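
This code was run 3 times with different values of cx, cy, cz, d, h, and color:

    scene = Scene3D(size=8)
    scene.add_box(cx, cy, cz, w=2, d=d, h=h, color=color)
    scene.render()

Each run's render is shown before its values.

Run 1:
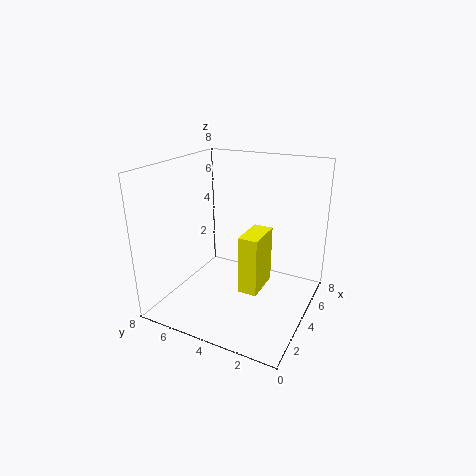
cx = 2
cy = 2
cz = 2
d = 1
h = 3
color = 'yellow'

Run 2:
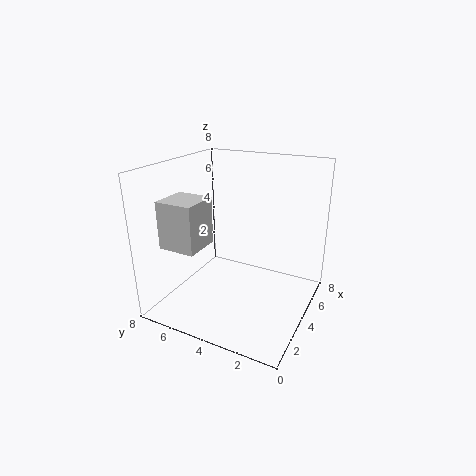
cx = 1
cy = 5
cz = 4
d = 2
h = 2.5
color = 'lightgray'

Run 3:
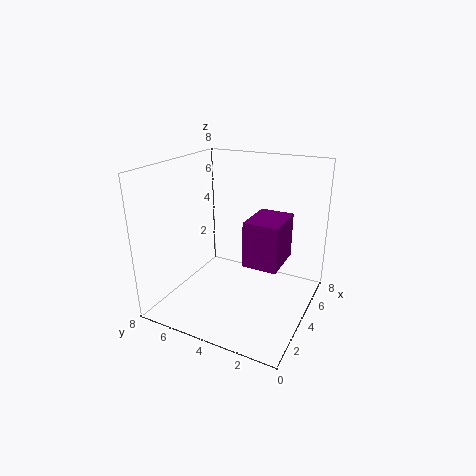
cx = 0.5
cy = 0.5
cz = 4.5
d = 1.5
h = 2
color = 'purple'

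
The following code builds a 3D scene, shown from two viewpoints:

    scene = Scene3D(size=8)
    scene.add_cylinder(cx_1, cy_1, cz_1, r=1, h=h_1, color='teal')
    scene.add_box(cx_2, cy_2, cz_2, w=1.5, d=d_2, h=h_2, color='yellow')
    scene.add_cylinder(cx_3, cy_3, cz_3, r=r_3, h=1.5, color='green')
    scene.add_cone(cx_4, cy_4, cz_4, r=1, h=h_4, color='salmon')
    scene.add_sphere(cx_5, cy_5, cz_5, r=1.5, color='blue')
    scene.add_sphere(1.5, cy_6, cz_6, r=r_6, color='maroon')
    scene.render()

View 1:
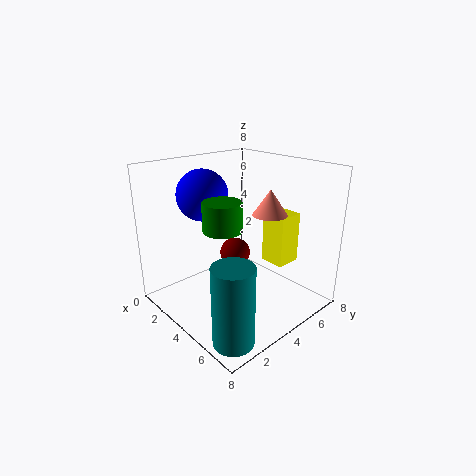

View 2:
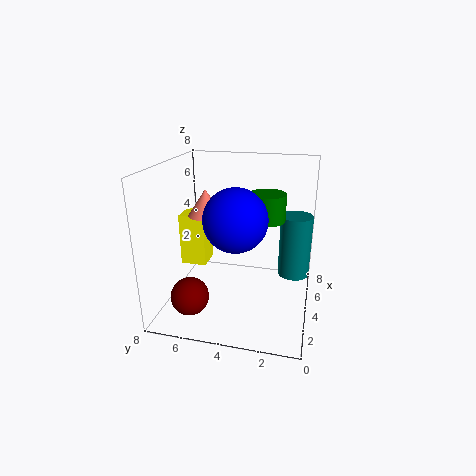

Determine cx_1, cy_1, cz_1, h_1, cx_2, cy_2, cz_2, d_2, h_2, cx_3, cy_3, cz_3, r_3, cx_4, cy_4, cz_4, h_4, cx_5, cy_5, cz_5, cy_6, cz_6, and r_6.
cx_1 = 7, cy_1 = 1, cz_1 = 0.5, h_1 = 4, cx_2 = 4, cy_2 = 6, cz_2 = 2, d_2 = 1.5, h_2 = 3, cx_3 = 4.5, cy_3 = 2.5, cz_3 = 5, r_3 = 1, cx_4 = 4.5, cy_4 = 6, cz_4 = 5, h_4 = 1.5, cx_5 = 1.5, cy_5 = 3.5, cz_5 = 6, cy_6 = 6, cz_6 = 1.5, r_6 = 1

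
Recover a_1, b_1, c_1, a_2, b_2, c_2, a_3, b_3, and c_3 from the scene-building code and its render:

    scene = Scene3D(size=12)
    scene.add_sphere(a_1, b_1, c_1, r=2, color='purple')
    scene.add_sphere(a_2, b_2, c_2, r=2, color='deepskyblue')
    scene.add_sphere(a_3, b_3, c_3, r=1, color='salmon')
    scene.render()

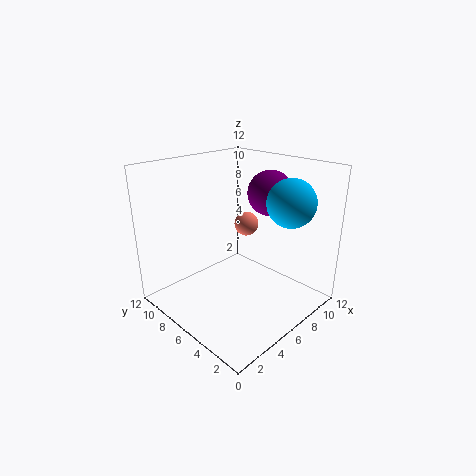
a_1 = 10; b_1 = 6; c_1 = 9; a_2 = 9; b_2 = 3; c_2 = 9; a_3 = 7; b_3 = 6; c_3 = 7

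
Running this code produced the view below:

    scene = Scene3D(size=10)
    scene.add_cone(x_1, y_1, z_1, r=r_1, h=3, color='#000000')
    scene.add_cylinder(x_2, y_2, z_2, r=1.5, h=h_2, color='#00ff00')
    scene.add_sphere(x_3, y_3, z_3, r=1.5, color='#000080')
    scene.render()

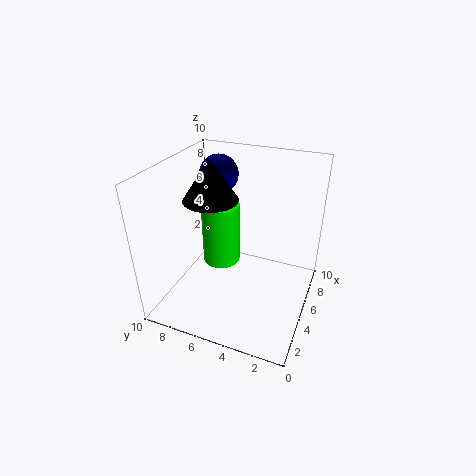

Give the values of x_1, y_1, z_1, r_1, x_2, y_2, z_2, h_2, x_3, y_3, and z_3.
x_1 = 6; y_1 = 7.5; z_1 = 7; r_1 = 2; x_2 = 7.5; y_2 = 7.5; z_2 = 1; h_2 = 5; x_3 = 8.5; y_3 = 8; z_3 = 8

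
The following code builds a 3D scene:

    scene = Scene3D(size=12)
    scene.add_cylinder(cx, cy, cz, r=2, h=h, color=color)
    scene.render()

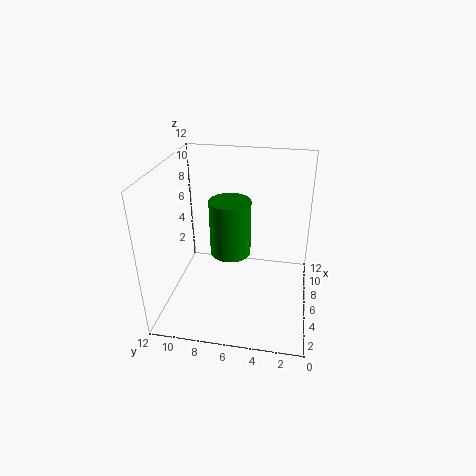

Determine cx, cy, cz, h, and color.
cx = 10
cy = 7.5
cz = 2
h = 5.5
color = 'green'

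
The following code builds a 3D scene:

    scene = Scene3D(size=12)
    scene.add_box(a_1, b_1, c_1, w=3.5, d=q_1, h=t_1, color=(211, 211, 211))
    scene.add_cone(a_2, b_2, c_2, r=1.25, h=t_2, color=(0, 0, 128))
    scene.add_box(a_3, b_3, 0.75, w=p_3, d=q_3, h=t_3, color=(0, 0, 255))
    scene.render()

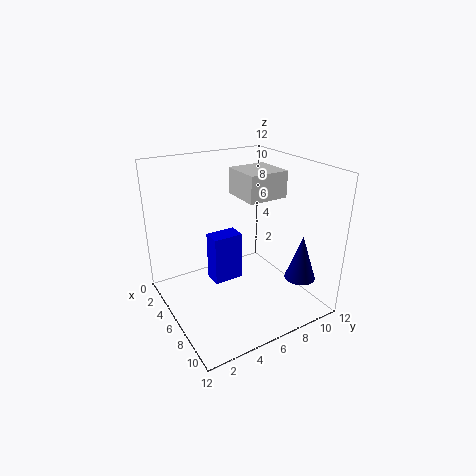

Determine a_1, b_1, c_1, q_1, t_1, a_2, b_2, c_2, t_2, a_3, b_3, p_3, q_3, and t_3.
a_1 = 3.25, b_1 = 6.75, c_1 = 9, q_1 = 3.5, t_1 = 2.25, a_2 = 9.75, b_2 = 9.75, c_2 = 3, t_2 = 3.75, a_3 = 2.5, b_3 = 4.75, p_3 = 1.75, q_3 = 2.75, t_3 = 4.5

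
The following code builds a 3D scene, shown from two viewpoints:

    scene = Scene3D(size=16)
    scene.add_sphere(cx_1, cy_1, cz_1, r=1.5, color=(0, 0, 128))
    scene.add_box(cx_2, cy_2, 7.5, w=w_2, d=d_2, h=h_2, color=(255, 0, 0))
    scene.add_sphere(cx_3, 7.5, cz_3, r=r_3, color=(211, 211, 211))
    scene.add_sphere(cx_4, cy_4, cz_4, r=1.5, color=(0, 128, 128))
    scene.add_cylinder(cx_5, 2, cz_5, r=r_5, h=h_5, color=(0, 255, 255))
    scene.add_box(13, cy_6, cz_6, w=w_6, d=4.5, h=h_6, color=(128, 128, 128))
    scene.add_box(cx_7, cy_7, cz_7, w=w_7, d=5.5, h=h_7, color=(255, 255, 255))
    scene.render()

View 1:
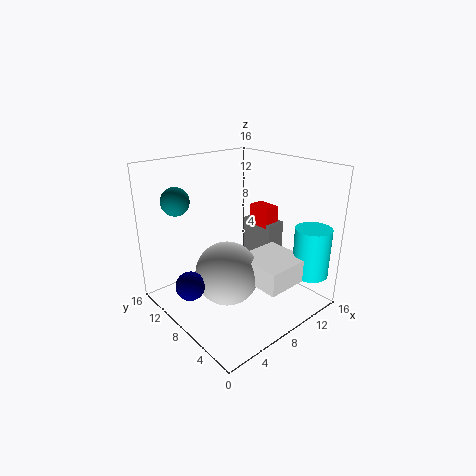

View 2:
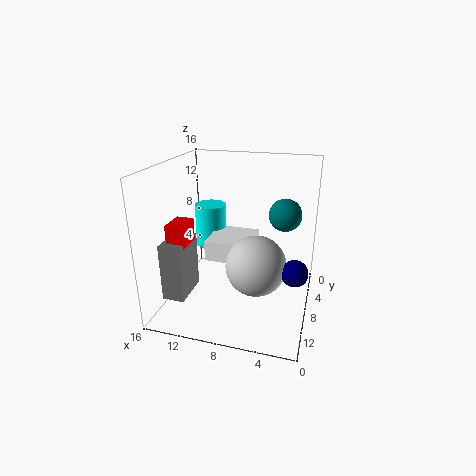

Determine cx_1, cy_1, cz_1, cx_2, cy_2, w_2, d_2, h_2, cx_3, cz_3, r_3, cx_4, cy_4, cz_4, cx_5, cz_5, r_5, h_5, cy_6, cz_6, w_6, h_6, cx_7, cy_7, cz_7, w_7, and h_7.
cx_1 = 1.5
cy_1 = 8
cz_1 = 4.5
cx_2 = 13
cy_2 = 8.5
w_2 = 2
d_2 = 3
h_2 = 2.5
cx_3 = 6
cz_3 = 4.5
r_3 = 3.5
cx_4 = 2.5
cy_4 = 11.5
cz_4 = 12.5
cx_5 = 13.5
cz_5 = 4
r_5 = 2
h_5 = 5.5
cy_6 = 8
cz_6 = 1.5
w_6 = 2.5
h_6 = 6.5
cx_7 = 7
cy_7 = 1.5
cz_7 = 4
w_7 = 5.5
h_7 = 2.5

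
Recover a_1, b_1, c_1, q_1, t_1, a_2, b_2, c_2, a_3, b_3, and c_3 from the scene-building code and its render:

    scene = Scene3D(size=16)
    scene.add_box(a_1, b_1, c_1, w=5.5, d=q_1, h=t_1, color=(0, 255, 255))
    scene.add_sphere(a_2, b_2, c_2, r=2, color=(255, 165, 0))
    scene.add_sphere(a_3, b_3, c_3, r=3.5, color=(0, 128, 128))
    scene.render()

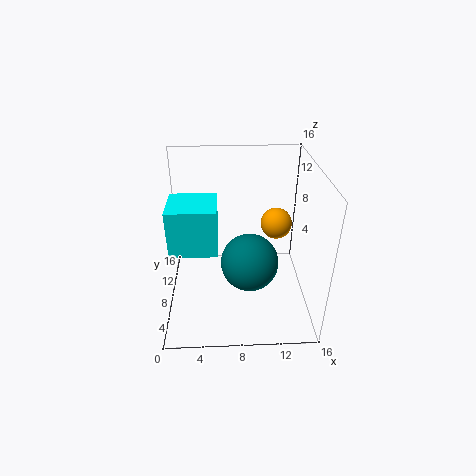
a_1 = 0.25
b_1 = 7.25
c_1 = 6
q_1 = 5.25
t_1 = 5.5
a_2 = 13.25
b_2 = 13.75
c_2 = 6.5
a_3 = 9.5
b_3 = 9.5
c_3 = 3.5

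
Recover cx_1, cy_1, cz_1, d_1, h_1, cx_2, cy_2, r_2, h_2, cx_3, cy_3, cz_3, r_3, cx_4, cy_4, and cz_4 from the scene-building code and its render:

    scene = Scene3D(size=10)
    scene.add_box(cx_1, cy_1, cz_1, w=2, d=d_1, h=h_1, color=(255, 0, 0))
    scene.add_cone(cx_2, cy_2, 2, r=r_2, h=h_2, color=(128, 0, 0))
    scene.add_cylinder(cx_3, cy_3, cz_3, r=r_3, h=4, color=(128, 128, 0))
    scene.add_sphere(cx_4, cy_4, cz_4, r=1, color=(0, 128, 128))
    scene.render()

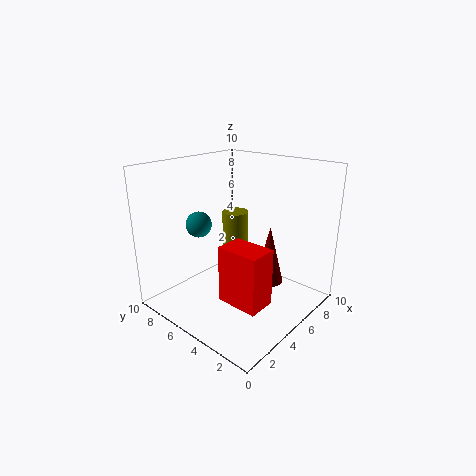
cx_1 = 3, cy_1 = 2, cz_1 = 1, d_1 = 3, h_1 = 4, cx_2 = 6, cy_2 = 3, r_2 = 1, h_2 = 4, cx_3 = 7, cy_3 = 7, cz_3 = 2, r_3 = 1, cx_4 = 5, cy_4 = 9, cz_4 = 5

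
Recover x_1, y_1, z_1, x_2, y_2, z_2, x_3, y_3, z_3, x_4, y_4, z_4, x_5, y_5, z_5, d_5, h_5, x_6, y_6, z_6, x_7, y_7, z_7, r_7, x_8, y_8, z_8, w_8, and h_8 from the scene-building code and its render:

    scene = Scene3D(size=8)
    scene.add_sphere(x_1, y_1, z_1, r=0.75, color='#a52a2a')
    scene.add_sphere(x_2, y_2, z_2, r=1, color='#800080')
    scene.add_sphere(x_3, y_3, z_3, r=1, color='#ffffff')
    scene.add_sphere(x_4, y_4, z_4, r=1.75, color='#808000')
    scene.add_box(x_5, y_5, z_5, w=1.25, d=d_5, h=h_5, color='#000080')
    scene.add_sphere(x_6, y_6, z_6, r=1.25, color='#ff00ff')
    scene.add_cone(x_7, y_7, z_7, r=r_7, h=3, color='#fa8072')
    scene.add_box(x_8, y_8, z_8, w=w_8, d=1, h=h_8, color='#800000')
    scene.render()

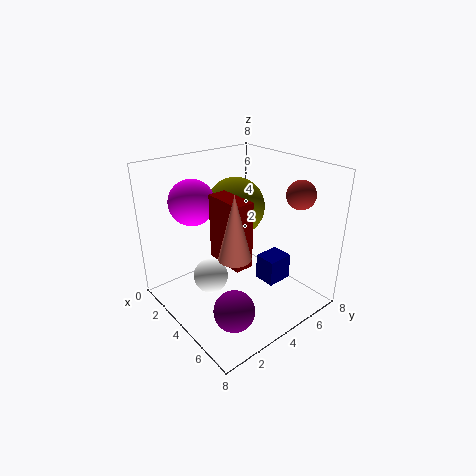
x_1 = 6.5, y_1 = 6, z_1 = 6.75, x_2 = 6.75, y_2 = 1.5, z_2 = 2, x_3 = 3, y_3 = 2.75, z_3 = 1.5, x_4 = 2.25, y_4 = 5.25, z_4 = 5, x_5 = 4.5, y_5 = 5, z_5 = 1.25, d_5 = 1.5, h_5 = 1.5, x_6 = 2.25, y_6 = 2.25, z_6 = 6, x_7 = 6.5, y_7 = 1.75, z_7 = 4.75, r_7 = 0.75, x_8 = 3.5, y_8 = 2.5, z_8 = 3.25, w_8 = 2.25, h_8 = 3.5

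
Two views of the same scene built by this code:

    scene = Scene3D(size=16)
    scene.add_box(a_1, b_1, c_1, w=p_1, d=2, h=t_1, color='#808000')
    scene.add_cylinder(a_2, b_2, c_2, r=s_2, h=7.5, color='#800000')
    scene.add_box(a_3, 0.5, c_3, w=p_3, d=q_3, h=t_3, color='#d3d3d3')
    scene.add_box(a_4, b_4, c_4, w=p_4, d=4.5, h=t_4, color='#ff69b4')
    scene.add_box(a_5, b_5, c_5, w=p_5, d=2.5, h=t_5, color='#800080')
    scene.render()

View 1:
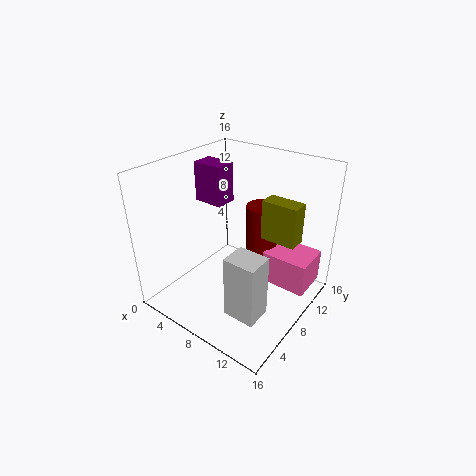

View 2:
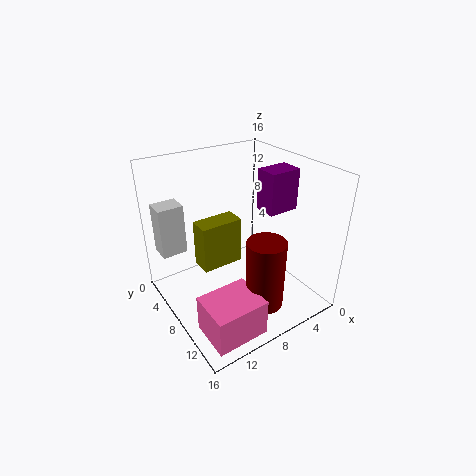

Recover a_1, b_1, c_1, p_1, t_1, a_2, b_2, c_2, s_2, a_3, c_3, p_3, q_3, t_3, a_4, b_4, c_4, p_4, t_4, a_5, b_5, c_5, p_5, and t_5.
a_1 = 10, b_1 = 9.5, c_1 = 8, p_1 = 4, t_1 = 4.5, a_2 = 8, b_2 = 13, c_2 = 2.5, s_2 = 2, a_3 = 12, c_3 = 5, p_3 = 3, q_3 = 2.5, t_3 = 6, a_4 = 9.5, b_4 = 11, c_4 = 1, p_4 = 5.5, t_4 = 4, a_5 = 2, b_5 = 8, c_5 = 11, p_5 = 3.5, t_5 = 4.5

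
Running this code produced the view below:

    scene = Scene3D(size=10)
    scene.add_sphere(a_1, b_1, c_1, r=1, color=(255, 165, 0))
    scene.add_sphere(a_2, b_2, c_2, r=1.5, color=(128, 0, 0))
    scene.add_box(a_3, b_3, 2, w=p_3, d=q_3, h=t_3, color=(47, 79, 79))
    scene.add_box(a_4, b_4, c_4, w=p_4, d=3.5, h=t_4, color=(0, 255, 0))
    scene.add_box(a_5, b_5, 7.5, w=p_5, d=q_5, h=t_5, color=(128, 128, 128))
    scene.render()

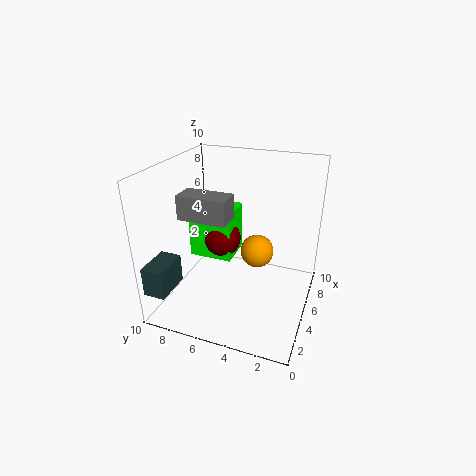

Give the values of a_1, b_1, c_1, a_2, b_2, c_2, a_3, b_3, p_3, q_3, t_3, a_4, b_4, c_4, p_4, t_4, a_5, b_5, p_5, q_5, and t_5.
a_1 = 3
b_1 = 3
c_1 = 5.5
a_2 = 8
b_2 = 7.5
c_2 = 3
a_3 = 0.5
b_3 = 8.5
p_3 = 2.5
q_3 = 1.5
t_3 = 2
a_4 = 7
b_4 = 6.5
c_4 = 1.5
p_4 = 3
t_4 = 4
a_5 = 1.5
b_5 = 4.5
p_5 = 1.5
q_5 = 3
t_5 = 1.5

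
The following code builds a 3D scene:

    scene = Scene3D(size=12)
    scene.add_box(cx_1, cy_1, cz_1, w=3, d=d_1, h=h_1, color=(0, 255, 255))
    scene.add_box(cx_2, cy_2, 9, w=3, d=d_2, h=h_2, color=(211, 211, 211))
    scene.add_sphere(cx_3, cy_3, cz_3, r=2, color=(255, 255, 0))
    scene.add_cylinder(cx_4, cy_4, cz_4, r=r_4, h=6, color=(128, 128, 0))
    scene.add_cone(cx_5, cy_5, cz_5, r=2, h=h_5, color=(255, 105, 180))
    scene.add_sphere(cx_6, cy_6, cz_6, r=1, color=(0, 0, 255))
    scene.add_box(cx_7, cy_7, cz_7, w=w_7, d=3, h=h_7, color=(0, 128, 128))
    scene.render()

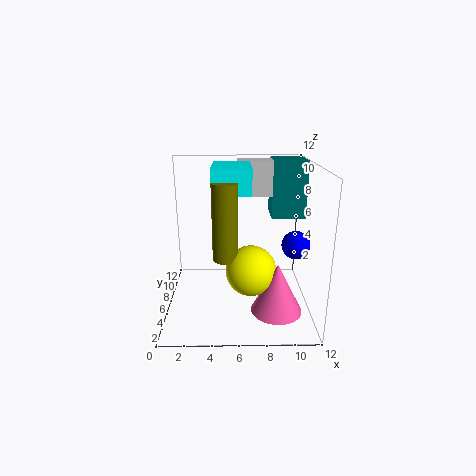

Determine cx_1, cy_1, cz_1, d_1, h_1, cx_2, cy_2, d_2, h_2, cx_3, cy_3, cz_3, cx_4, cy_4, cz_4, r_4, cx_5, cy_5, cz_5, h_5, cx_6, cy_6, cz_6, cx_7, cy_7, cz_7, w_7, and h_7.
cx_1 = 4
cy_1 = 4
cz_1 = 10
d_1 = 4
h_1 = 2
cx_2 = 6
cy_2 = 8
d_2 = 2
h_2 = 3
cx_3 = 7
cy_3 = 4
cz_3 = 4
cx_4 = 5
cy_4 = 4
cz_4 = 5
r_4 = 1
cx_5 = 9
cy_5 = 3
cz_5 = 1
h_5 = 4
cx_6 = 10
cy_6 = 2
cz_6 = 7
cx_7 = 9
cy_7 = 8
cz_7 = 7
w_7 = 3
h_7 = 5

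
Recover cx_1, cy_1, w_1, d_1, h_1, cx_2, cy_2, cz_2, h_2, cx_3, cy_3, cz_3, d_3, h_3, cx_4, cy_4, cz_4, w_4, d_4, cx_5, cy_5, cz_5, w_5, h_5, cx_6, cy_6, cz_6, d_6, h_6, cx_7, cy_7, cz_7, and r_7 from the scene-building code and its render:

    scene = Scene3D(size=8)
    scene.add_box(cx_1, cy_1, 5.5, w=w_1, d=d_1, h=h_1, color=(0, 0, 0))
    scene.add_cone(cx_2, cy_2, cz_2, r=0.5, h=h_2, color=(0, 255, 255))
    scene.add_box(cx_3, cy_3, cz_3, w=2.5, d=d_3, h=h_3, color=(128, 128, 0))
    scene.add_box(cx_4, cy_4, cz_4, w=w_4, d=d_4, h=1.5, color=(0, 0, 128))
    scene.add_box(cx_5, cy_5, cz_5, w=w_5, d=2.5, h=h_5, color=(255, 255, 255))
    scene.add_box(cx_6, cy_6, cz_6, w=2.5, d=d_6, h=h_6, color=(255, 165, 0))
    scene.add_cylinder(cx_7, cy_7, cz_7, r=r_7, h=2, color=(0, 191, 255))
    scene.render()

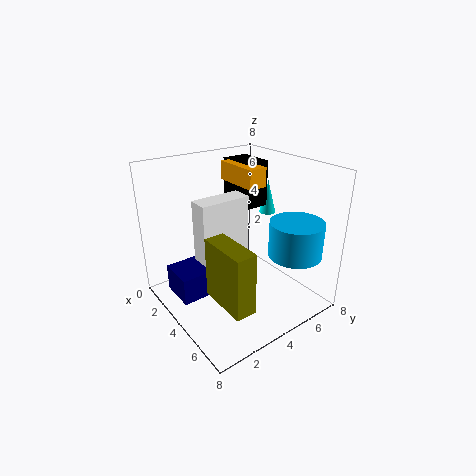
cx_1 = 2
cy_1 = 4.5
w_1 = 2
d_1 = 1.5
h_1 = 2.5
cx_2 = 3
cy_2 = 7
cz_2 = 4.5
h_2 = 2
cx_3 = 5.5
cy_3 = 1
cz_3 = 2.5
d_3 = 1
h_3 = 3
cx_4 = 2
cy_4 = 0.5
cz_4 = 1
w_4 = 2
d_4 = 3
cx_5 = 4.5
cy_5 = 1
cz_5 = 4
w_5 = 1
h_5 = 3
cx_6 = 2.5
cy_6 = 4
cz_6 = 7
d_6 = 1
h_6 = 1
cx_7 = 6
cy_7 = 6.5
cz_7 = 3
r_7 = 1.5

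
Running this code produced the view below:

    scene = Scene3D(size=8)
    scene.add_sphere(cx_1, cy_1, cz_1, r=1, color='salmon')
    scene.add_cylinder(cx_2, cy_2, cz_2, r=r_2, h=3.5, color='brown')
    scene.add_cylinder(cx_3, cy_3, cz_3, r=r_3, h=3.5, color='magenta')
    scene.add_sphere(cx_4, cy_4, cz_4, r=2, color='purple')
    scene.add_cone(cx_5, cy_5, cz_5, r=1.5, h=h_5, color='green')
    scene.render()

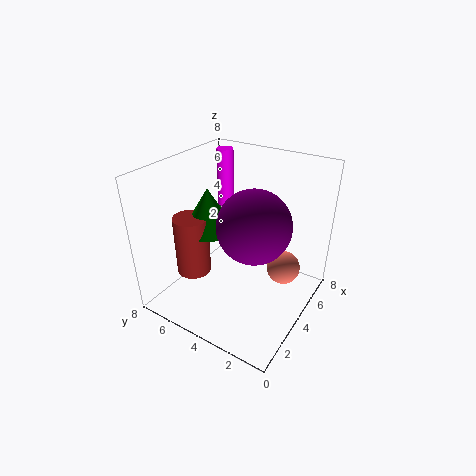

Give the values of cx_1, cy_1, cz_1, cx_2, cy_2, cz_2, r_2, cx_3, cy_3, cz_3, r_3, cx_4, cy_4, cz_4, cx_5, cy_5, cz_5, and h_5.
cx_1 = 6, cy_1 = 2, cz_1 = 1.5, cx_2 = 3, cy_2 = 6.5, cz_2 = 1.5, r_2 = 1, cx_3 = 6.5, cy_3 = 6.5, cz_3 = 4.5, r_3 = 0.5, cx_4 = 4, cy_4 = 3, cz_4 = 5, cx_5 = 4, cy_5 = 6, cz_5 = 4, h_5 = 2.5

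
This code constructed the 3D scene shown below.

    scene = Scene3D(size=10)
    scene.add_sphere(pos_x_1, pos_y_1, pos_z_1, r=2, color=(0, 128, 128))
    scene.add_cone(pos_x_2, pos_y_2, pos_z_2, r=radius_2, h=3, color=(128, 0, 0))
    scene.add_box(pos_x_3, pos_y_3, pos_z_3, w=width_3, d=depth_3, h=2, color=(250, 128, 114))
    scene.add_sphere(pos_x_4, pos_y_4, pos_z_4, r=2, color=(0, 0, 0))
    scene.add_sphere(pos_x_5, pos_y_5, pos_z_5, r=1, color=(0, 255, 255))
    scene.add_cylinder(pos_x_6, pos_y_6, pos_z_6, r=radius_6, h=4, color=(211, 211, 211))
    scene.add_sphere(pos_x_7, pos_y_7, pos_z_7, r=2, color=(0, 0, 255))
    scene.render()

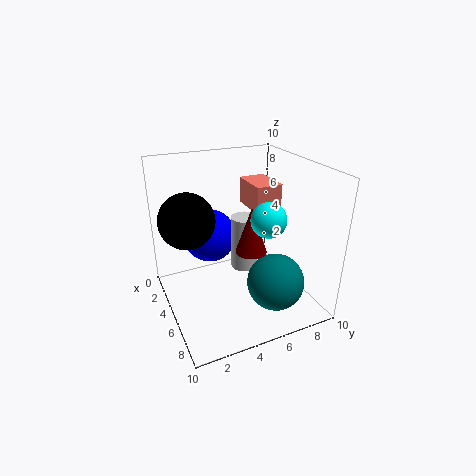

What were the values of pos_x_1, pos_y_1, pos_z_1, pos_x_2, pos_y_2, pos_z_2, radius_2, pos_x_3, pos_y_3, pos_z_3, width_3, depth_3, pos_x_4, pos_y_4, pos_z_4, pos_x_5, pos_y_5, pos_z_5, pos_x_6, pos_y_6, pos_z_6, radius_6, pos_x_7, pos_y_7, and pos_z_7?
pos_x_1 = 7; pos_y_1 = 7; pos_z_1 = 2; pos_x_2 = 7; pos_y_2 = 5; pos_z_2 = 5; radius_2 = 1; pos_x_3 = 1; pos_y_3 = 7; pos_z_3 = 6; width_3 = 3; depth_3 = 2; pos_x_4 = 3; pos_y_4 = 2; pos_z_4 = 6; pos_x_5 = 9; pos_y_5 = 5; pos_z_5 = 8; pos_x_6 = 4; pos_y_6 = 6; pos_z_6 = 2; radius_6 = 1; pos_x_7 = 2; pos_y_7 = 4; pos_z_7 = 4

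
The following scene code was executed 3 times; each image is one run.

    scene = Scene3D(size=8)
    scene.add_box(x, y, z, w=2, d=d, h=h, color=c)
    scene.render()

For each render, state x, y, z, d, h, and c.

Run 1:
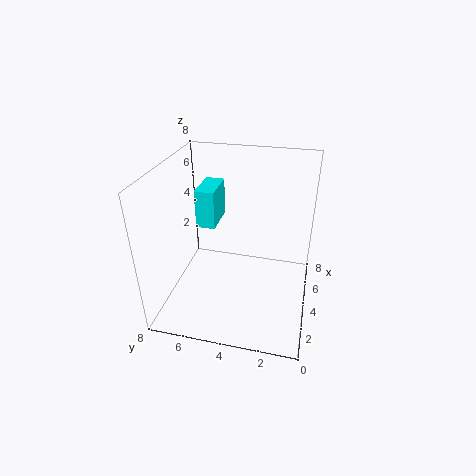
x = 3
y = 5
z = 5
d = 1
h = 2
c = 'cyan'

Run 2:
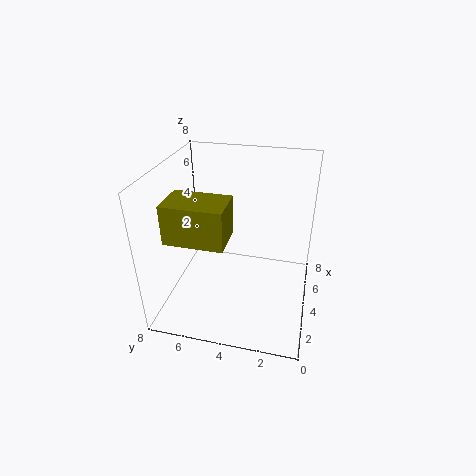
x = 1
y = 4
z = 5
d = 3
h = 2
c = 'olive'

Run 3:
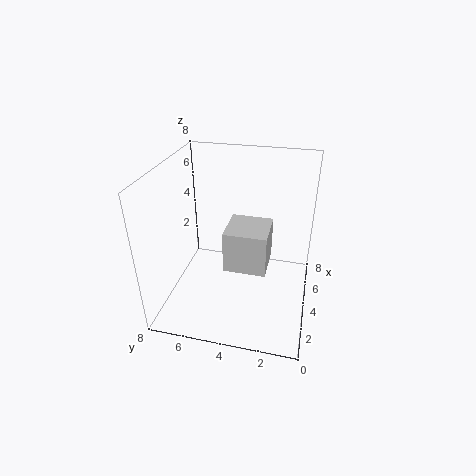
x = 1
y = 2
z = 4
d = 2
h = 2
c = 'lightgray'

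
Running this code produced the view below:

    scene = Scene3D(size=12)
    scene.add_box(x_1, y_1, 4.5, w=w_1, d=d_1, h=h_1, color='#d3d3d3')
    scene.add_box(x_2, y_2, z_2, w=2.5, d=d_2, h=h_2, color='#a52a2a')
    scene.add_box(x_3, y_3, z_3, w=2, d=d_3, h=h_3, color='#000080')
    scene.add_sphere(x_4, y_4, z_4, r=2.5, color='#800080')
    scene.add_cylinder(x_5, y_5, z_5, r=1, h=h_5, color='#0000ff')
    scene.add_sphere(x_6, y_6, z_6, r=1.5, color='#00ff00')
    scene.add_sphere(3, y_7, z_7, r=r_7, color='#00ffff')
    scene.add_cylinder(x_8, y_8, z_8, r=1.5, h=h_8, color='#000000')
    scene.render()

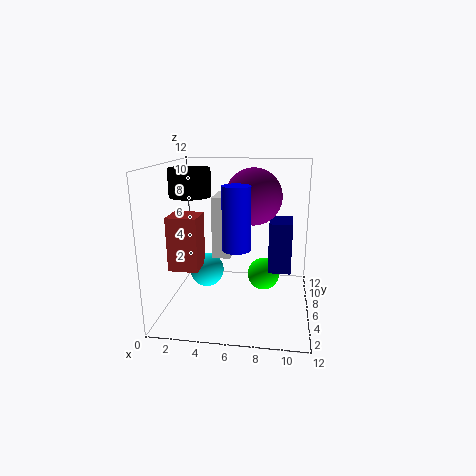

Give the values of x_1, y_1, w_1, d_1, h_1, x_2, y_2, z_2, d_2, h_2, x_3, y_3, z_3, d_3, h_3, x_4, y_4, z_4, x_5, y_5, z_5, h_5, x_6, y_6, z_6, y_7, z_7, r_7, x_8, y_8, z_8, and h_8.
x_1 = 4
y_1 = 5
w_1 = 1.5
d_1 = 3
h_1 = 5
x_2 = 0.5
y_2 = 4
z_2 = 3.5
d_2 = 2.5
h_2 = 4.5
x_3 = 8.5
y_3 = 7
z_3 = 2.5
d_3 = 3
h_3 = 4.5
x_4 = 7
y_4 = 8.5
z_4 = 9
x_5 = 6.5
y_5 = 2
z_5 = 6.5
h_5 = 4.5
x_6 = 8
y_6 = 9
z_6 = 1.5
y_7 = 7
z_7 = 2.5
r_7 = 1.5
x_8 = 3
y_8 = 3
z_8 = 10
h_8 = 2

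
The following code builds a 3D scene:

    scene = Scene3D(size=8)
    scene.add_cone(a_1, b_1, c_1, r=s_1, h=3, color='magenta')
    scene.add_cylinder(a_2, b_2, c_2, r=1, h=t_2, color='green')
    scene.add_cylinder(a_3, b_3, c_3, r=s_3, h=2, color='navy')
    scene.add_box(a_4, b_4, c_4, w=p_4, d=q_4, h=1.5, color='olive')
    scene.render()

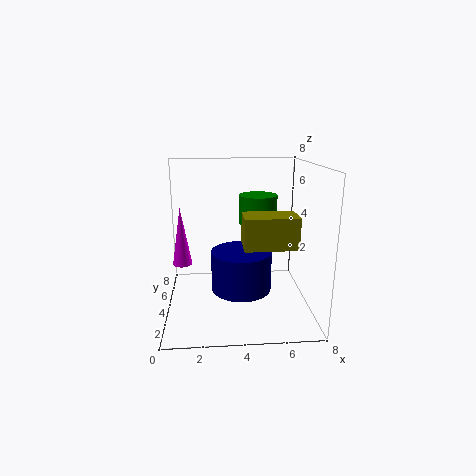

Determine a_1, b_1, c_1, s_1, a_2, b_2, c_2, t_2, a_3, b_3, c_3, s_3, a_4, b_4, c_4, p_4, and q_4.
a_1 = 1; b_1 = 3; c_1 = 3; s_1 = 0.5; a_2 = 5; b_2 = 3.5; c_2 = 5; t_2 = 1.5; a_3 = 4; b_3 = 2; c_3 = 2; s_3 = 1.5; a_4 = 4; b_4 = 0.5; c_4 = 4.5; p_4 = 2.5; q_4 = 1.5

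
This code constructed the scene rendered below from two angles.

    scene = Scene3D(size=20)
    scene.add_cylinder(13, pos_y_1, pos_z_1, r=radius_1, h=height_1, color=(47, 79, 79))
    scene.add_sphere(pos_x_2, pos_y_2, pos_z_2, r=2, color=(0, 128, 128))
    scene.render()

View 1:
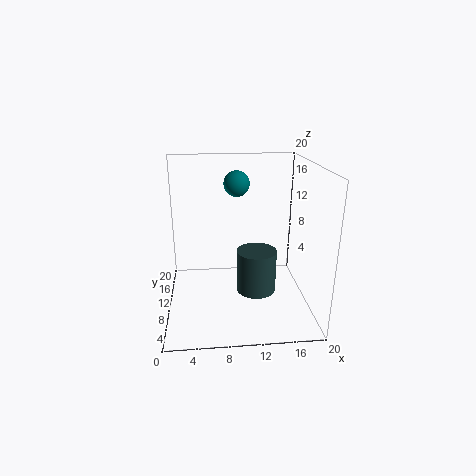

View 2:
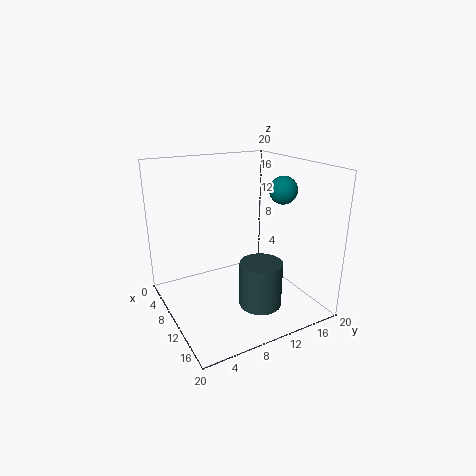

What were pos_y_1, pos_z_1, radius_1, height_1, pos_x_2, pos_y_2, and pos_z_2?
pos_y_1 = 12; pos_z_1 = 0.5; radius_1 = 3; height_1 = 6.5; pos_x_2 = 10.5; pos_y_2 = 17; pos_z_2 = 16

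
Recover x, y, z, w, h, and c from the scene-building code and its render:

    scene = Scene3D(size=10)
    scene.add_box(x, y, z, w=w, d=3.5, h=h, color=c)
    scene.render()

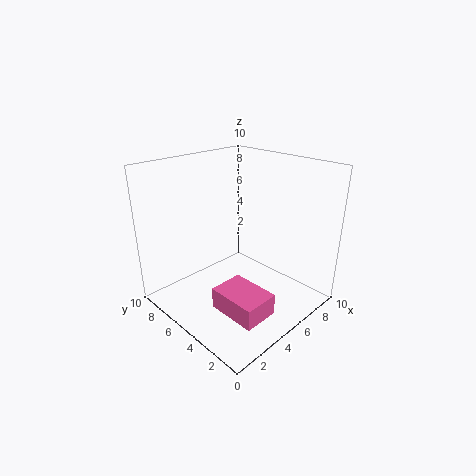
x = 2.5; y = 1.5; z = 0.5; w = 2.5; h = 1.5; c = 'hotpink'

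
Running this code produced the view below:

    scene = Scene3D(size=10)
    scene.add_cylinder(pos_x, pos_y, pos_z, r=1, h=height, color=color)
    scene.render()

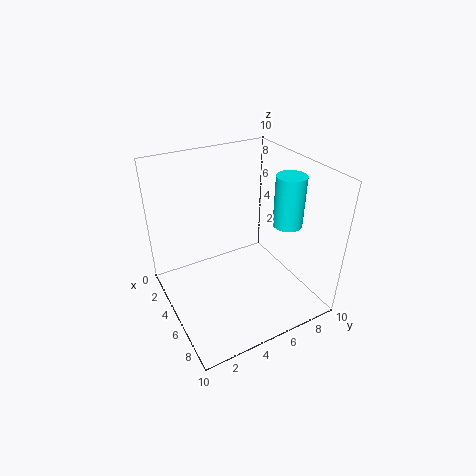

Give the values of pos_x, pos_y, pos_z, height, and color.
pos_x = 6.5; pos_y = 8; pos_z = 6; height = 3.5; color = 'cyan'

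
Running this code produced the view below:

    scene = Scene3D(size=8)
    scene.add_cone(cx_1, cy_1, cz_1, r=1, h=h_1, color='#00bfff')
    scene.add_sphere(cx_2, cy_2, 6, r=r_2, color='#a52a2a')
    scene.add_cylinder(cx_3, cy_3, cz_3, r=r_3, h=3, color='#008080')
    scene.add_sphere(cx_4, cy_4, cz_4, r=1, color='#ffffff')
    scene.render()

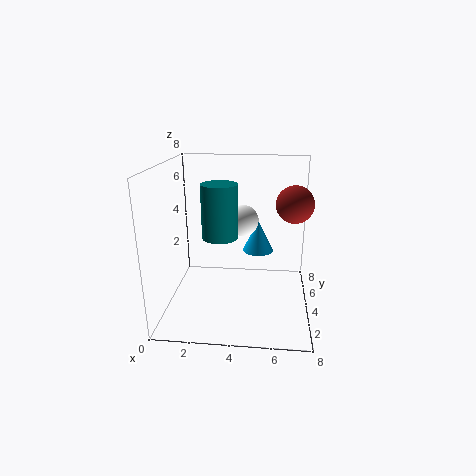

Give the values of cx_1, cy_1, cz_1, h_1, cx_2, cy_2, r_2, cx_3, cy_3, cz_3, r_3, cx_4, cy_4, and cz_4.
cx_1 = 5; cy_1 = 7; cz_1 = 2; h_1 = 2; cx_2 = 7; cy_2 = 4; r_2 = 1; cx_3 = 3; cy_3 = 4; cz_3 = 4; r_3 = 1; cx_4 = 4; cy_4 = 7; cz_4 = 4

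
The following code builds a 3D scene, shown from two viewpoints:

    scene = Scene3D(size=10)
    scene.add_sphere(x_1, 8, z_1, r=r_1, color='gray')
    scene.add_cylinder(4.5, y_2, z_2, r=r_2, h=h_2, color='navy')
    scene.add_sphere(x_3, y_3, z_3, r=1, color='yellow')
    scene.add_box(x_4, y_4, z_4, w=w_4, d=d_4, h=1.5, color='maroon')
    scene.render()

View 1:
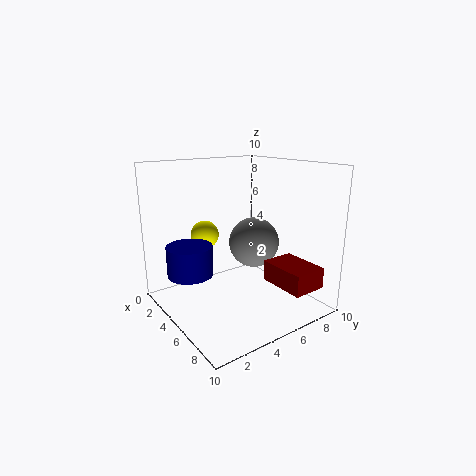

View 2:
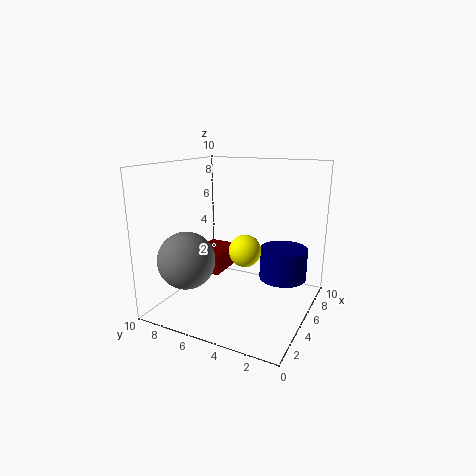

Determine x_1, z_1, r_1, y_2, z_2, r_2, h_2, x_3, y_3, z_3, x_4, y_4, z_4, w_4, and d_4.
x_1 = 3, z_1 = 3.5, r_1 = 2, y_2 = 1.5, z_2 = 3, r_2 = 1.5, h_2 = 2, x_3 = 3, y_3 = 3.5, z_3 = 5, x_4 = 5.5, y_4 = 7, z_4 = 1.5, w_4 = 3.5, d_4 = 2.5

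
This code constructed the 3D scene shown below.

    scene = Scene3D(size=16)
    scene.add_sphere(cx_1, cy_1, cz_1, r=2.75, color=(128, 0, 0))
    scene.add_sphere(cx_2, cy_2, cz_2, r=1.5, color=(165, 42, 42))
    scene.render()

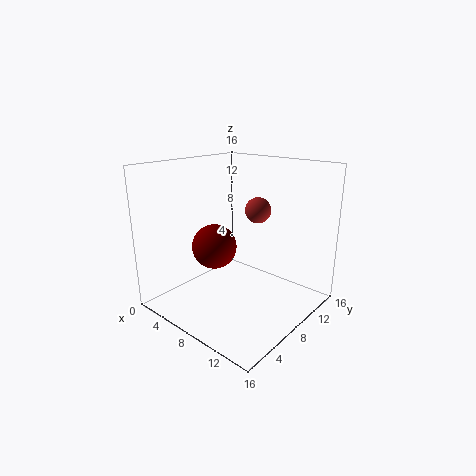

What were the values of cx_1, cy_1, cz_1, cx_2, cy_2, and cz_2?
cx_1 = 3.5, cy_1 = 8.75, cz_1 = 5.5, cx_2 = 8.25, cy_2 = 11.25, cz_2 = 10.5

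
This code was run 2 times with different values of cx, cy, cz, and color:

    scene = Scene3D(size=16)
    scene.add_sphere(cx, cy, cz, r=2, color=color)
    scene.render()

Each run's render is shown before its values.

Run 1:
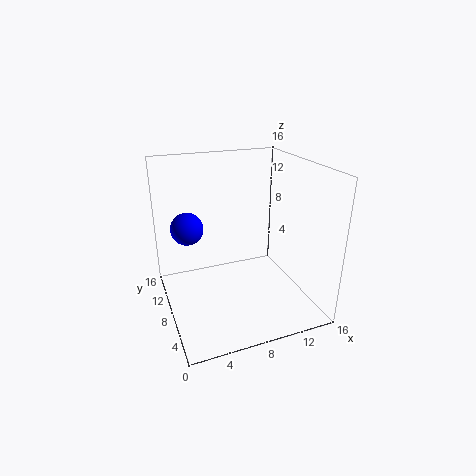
cx = 3.5; cy = 13.5; cz = 7.5; color = 'blue'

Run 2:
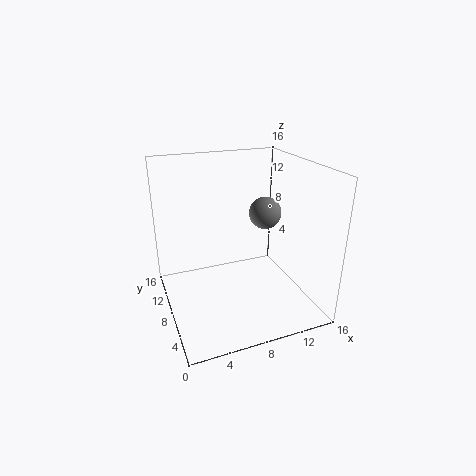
cx = 13; cy = 11.5; cz = 9; color = 'gray'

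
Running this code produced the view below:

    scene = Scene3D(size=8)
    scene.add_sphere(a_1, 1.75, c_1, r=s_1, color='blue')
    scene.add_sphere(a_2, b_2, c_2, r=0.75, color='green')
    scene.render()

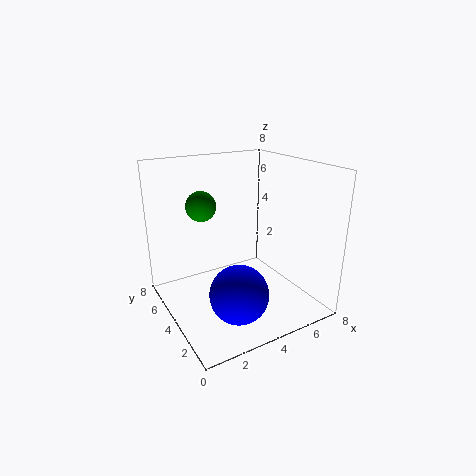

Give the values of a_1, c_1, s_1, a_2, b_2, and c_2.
a_1 = 2.75; c_1 = 2; s_1 = 1.5; a_2 = 1.75; b_2 = 3.75; c_2 = 6.25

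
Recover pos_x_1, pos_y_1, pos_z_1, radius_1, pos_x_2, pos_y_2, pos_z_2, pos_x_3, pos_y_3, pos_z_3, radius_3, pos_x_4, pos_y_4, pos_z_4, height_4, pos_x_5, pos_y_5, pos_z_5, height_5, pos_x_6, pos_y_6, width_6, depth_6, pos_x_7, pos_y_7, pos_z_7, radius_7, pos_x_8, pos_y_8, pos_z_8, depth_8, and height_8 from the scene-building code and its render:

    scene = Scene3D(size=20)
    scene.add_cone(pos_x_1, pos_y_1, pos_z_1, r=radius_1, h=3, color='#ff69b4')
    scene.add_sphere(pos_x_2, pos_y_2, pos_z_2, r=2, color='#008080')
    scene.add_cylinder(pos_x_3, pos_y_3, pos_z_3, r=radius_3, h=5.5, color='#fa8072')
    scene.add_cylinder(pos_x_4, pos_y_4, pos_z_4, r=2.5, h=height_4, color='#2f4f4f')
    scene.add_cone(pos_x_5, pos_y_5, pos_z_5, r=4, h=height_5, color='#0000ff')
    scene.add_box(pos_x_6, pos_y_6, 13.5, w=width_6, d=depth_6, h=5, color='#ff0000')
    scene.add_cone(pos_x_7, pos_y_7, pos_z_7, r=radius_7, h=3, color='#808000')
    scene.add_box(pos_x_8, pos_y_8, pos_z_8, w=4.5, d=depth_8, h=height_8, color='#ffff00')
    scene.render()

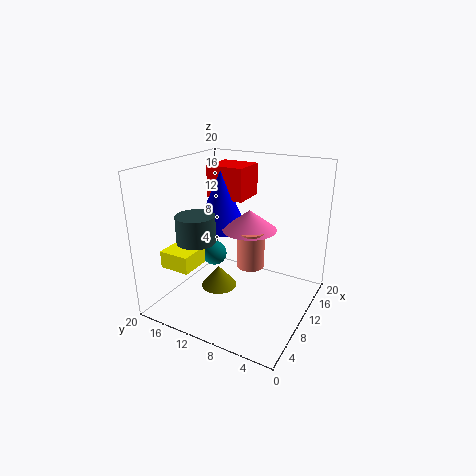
pos_x_1 = 13.5
pos_y_1 = 10
pos_z_1 = 10
radius_1 = 4
pos_x_2 = 14.5
pos_y_2 = 17
pos_z_2 = 4
pos_x_3 = 12
pos_y_3 = 9
pos_z_3 = 5
radius_3 = 2
pos_x_4 = 4.5
pos_y_4 = 13
pos_z_4 = 11
height_4 = 3.5
pos_x_5 = 14.5
pos_y_5 = 15.5
pos_z_5 = 9
height_5 = 9
pos_x_6 = 14.5
pos_y_6 = 12
width_6 = 5.5
depth_6 = 6
pos_x_7 = 8
pos_y_7 = 12
pos_z_7 = 3
radius_7 = 2.5
pos_x_8 = 4.5
pos_y_8 = 15
pos_z_8 = 5.5
depth_8 = 4.5
height_8 = 2.5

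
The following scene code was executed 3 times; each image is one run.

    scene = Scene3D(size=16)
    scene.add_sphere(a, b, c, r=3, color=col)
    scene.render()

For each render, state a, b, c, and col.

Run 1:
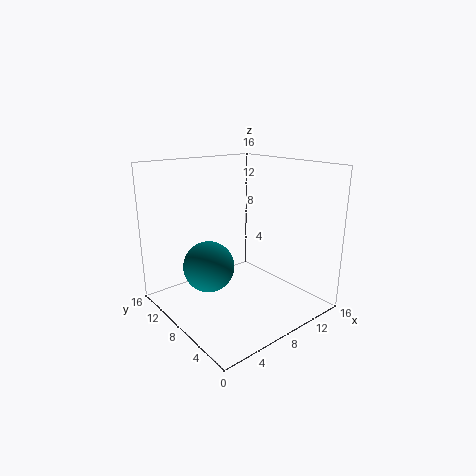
a = 6, b = 11, c = 4, col = 'teal'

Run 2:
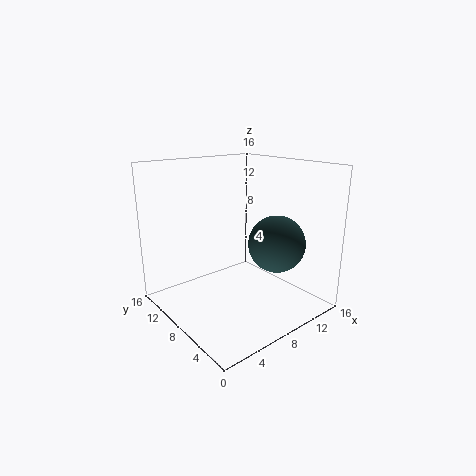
a = 10, b = 4, c = 8, col = 'darkslategray'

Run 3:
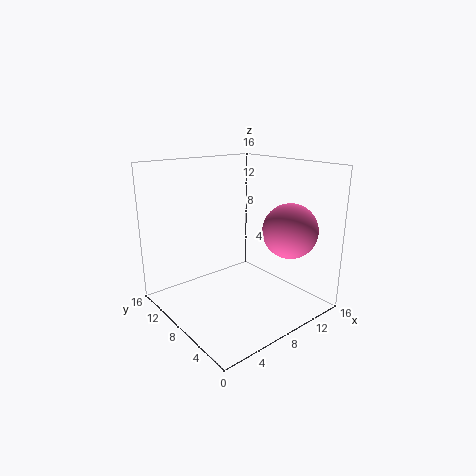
a = 12, b = 4, c = 9, col = 'hotpink'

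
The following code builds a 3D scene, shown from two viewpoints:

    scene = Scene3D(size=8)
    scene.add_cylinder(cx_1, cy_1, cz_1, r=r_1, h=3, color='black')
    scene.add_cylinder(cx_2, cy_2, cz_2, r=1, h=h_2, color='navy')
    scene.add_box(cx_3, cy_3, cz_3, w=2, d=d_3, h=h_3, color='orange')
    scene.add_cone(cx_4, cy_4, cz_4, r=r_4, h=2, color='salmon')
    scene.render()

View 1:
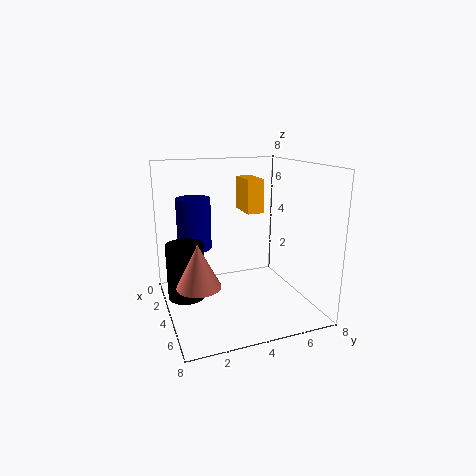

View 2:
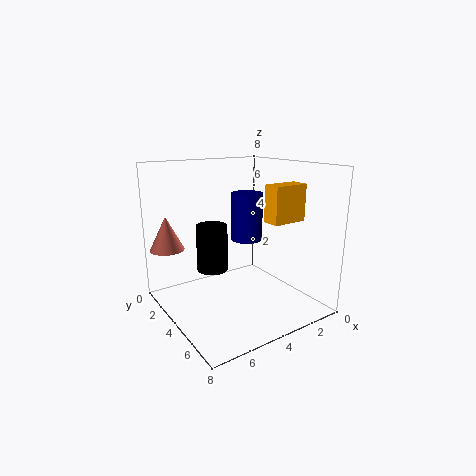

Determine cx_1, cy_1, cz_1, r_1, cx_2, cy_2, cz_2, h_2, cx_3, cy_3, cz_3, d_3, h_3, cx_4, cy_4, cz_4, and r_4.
cx_1 = 4; cy_1 = 1; cz_1 = 1; r_1 = 1; cx_2 = 2; cy_2 = 2; cz_2 = 3; h_2 = 3; cx_3 = 1; cy_3 = 5; cz_3 = 5; d_3 = 1; h_3 = 2; cx_4 = 7; cy_4 = 1; cz_4 = 3; r_4 = 1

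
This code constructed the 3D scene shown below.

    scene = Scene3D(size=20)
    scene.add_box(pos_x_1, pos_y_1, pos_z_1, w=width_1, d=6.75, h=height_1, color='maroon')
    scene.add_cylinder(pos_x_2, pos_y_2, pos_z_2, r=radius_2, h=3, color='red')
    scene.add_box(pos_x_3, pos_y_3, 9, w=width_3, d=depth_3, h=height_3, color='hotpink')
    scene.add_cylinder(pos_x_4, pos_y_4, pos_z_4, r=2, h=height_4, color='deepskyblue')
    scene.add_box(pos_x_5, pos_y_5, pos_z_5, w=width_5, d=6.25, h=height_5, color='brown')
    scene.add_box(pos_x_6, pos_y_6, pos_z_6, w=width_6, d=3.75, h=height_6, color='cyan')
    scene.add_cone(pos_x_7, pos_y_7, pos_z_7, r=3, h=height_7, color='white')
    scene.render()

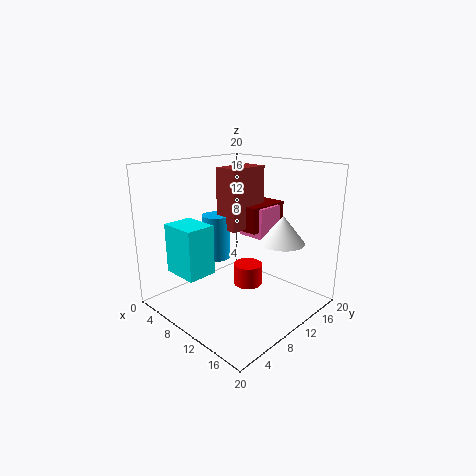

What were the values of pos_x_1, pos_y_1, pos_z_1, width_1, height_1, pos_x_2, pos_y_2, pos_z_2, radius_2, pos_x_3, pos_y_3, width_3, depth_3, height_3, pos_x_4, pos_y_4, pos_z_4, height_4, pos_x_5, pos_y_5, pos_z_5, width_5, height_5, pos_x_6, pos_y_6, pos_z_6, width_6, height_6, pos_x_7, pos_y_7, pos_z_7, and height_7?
pos_x_1 = 7, pos_y_1 = 12.5, pos_z_1 = 10, width_1 = 3.75, height_1 = 3.75, pos_x_2 = 11.25, pos_y_2 = 10.75, pos_z_2 = 3.25, radius_2 = 2, pos_x_3 = 7, pos_y_3 = 13.5, width_3 = 4.25, depth_3 = 4.25, height_3 = 4.5, pos_x_4 = 5.75, pos_y_4 = 9.75, pos_z_4 = 6, height_4 = 6.5, pos_x_5 = 5.75, pos_y_5 = 10, pos_z_5 = 10.5, width_5 = 3.5, height_5 = 8.75, pos_x_6 = 6.75, pos_y_6 = 0.5, pos_z_6 = 7.25, width_6 = 4.75, height_6 = 6.25, pos_x_7 = 15.5, pos_y_7 = 12.75, pos_z_7 = 10, height_7 = 3.75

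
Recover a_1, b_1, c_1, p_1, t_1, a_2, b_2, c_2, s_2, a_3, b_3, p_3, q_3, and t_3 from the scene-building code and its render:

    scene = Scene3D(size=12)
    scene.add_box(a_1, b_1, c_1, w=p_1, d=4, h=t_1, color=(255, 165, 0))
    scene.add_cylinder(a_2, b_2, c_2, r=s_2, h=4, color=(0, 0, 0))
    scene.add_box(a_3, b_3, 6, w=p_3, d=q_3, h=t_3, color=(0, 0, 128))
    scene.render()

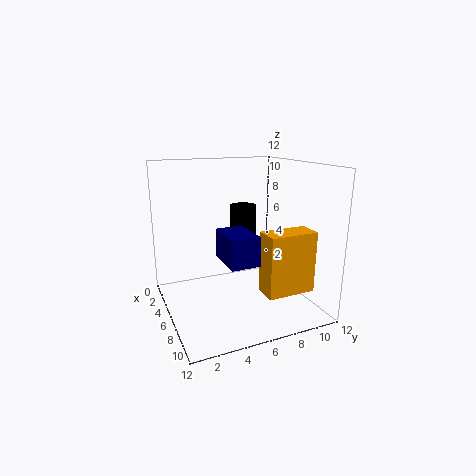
a_1 = 8; b_1 = 7; c_1 = 2; p_1 = 2; t_1 = 5; a_2 = 7; b_2 = 6; c_2 = 5; s_2 = 1; a_3 = 9; b_3 = 3; p_3 = 3; q_3 = 2; t_3 = 2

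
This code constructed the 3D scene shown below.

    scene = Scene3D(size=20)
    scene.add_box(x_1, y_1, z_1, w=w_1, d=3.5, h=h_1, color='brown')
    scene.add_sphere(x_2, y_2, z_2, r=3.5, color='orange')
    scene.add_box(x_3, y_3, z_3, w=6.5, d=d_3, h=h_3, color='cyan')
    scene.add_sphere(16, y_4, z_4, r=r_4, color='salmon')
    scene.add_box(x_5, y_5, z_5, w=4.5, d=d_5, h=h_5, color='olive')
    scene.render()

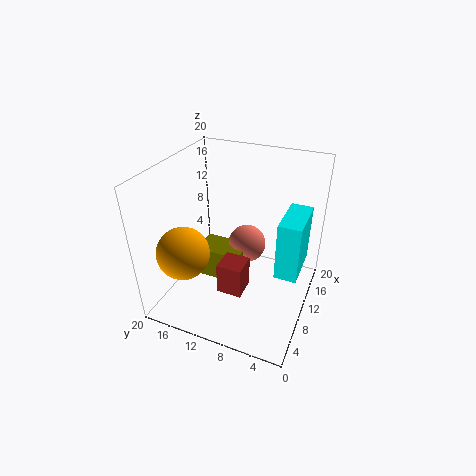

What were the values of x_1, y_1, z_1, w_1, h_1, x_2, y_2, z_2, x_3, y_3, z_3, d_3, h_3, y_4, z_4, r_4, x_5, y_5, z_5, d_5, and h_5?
x_1 = 6, y_1 = 8, z_1 = 3, w_1 = 3.5, h_1 = 4.5, x_2 = 4.5, y_2 = 15.5, z_2 = 9.5, x_3 = 8, y_3 = 1, z_3 = 6.5, d_3 = 3, h_3 = 8, y_4 = 11, z_4 = 5, r_4 = 3, x_5 = 11, y_5 = 10.5, z_5 = 0.5, d_5 = 7, h_5 = 5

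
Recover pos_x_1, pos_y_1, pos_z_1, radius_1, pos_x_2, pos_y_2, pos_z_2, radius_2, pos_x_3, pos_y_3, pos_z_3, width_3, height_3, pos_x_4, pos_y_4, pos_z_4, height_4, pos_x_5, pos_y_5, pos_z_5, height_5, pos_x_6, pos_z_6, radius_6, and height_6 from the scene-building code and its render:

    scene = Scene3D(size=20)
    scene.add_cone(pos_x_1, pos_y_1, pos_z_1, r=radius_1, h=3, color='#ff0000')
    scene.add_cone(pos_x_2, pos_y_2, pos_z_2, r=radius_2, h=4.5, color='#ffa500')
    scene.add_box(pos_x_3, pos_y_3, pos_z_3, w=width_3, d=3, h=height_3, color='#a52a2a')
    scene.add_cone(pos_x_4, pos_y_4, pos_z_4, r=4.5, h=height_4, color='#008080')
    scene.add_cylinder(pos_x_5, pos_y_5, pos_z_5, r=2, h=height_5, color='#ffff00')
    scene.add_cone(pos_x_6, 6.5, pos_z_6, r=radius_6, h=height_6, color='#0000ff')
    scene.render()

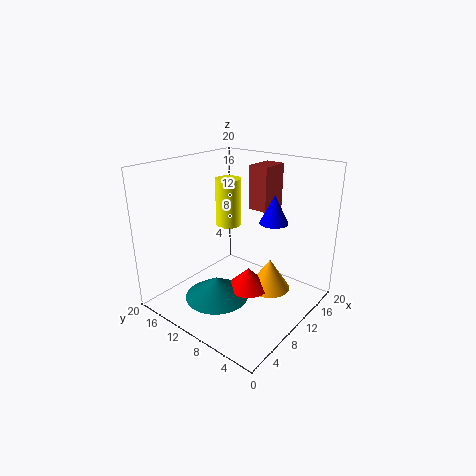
pos_x_1 = 10.5; pos_y_1 = 8.5; pos_z_1 = 2.5; radius_1 = 3; pos_x_2 = 13; pos_y_2 = 6.5; pos_z_2 = 2; radius_2 = 3; pos_x_3 = 15; pos_y_3 = 9; pos_z_3 = 12.5; width_3 = 4.5; height_3 = 6.5; pos_x_4 = 7; pos_y_4 = 11.5; pos_z_4 = 1.5; height_4 = 3; pos_x_5 = 15; pos_y_5 = 16; pos_z_5 = 9; height_5 = 7.5; pos_x_6 = 13.5; pos_z_6 = 12; radius_6 = 2; height_6 = 4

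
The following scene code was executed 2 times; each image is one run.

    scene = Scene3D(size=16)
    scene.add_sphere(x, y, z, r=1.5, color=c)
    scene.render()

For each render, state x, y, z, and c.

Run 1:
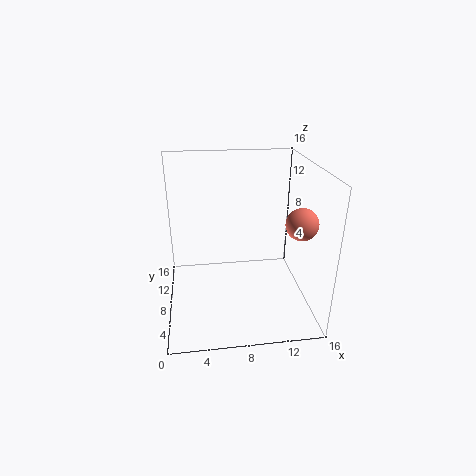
x = 13; y = 2; z = 12; c = 'salmon'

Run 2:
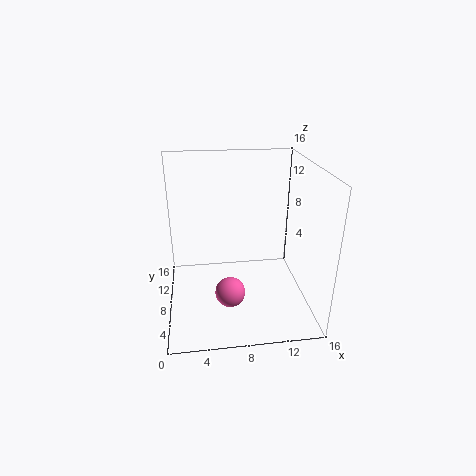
x = 6.5; y = 3; z = 4.5; c = 'hotpink'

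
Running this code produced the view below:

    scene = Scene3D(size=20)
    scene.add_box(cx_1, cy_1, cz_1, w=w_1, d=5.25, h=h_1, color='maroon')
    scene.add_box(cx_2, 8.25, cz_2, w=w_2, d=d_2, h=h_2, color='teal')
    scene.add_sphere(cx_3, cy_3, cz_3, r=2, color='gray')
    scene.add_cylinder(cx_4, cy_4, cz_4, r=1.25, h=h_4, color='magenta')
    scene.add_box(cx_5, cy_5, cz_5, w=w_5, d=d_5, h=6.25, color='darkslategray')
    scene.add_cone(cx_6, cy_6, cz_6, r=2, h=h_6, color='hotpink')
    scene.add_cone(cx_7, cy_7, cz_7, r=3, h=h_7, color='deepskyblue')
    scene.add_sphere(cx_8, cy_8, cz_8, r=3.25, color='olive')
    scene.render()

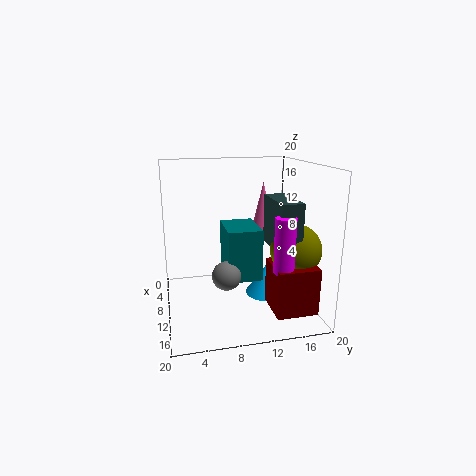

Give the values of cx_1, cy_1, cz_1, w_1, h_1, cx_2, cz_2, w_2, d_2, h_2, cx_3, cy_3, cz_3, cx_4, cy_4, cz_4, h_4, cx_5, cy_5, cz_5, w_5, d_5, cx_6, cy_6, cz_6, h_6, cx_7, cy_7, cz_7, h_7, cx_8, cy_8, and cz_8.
cx_1 = 14.25; cy_1 = 12.75; cz_1 = 2.5; w_1 = 5.25; h_1 = 6; cx_2 = 5.75; cz_2 = 4.25; w_2 = 6.5; d_2 = 4.75; h_2 = 7.25; cx_3 = 11.75; cy_3 = 8; cz_3 = 5.25; cx_4 = 18; cy_4 = 13.75; cz_4 = 8; h_4 = 6.75; cx_5 = 11.25; cy_5 = 13.25; cz_5 = 10; w_5 = 6.75; d_5 = 2.75; cx_6 = 4.5; cy_6 = 15.25; cz_6 = 8.25; h_6 = 8.5; cx_7 = 9.25; cy_7 = 14.5; cz_7 = 0.75; h_7 = 4.5; cx_8 = 15.5; cy_8 = 16.25; cz_8 = 9.75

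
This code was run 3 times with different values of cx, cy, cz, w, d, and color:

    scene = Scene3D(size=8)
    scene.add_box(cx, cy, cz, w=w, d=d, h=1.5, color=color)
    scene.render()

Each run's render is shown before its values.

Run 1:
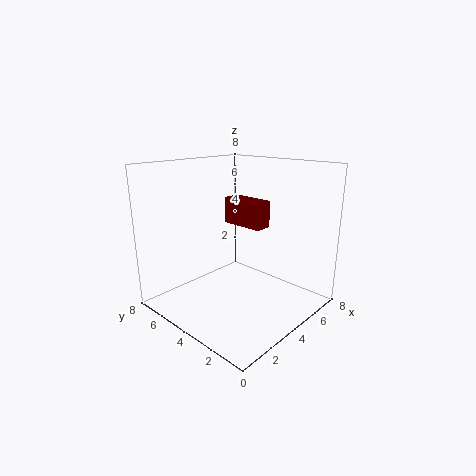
cx = 4.5, cy = 3, cz = 4.5, w = 1, d = 2.5, color = 'maroon'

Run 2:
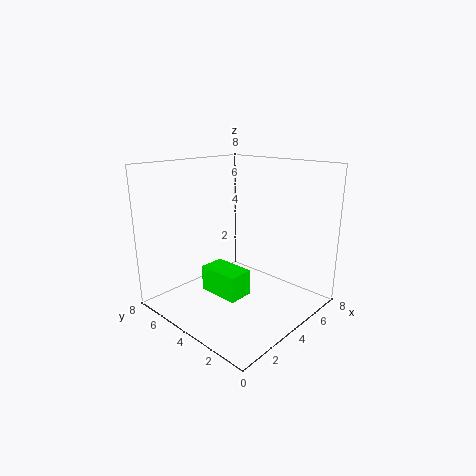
cx = 3, cy = 3.5, cz = 0.5, w = 1.5, d = 2.5, color = 'lime'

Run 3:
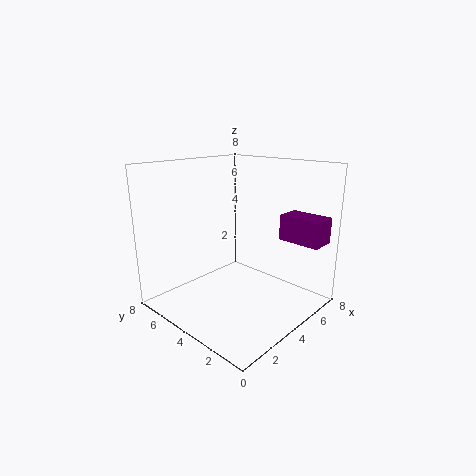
cx = 6.5, cy = 0.5, cz = 3.5, w = 1.5, d = 2.5, color = 'purple'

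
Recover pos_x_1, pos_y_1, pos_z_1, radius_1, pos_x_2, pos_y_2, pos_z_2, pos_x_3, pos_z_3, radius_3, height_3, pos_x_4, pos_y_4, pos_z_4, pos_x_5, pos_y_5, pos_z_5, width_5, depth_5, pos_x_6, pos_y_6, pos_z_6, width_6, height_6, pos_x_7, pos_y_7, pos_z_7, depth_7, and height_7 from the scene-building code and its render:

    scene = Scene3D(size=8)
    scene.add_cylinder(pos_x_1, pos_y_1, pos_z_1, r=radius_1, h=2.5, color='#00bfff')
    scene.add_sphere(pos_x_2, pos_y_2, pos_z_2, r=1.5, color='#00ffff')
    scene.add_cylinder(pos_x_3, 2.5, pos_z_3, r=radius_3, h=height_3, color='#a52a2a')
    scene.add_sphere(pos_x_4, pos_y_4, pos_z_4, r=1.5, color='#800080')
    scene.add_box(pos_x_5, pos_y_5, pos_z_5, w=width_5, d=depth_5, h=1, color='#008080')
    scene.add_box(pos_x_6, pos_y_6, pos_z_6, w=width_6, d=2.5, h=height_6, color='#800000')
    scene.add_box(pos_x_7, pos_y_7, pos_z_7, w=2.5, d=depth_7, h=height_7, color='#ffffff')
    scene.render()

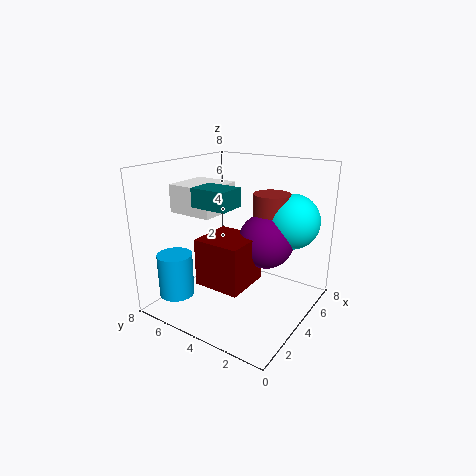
pos_x_1 = 2; pos_y_1 = 7; pos_z_1 = 0.5; radius_1 = 1; pos_x_2 = 5.5; pos_y_2 = 1.5; pos_z_2 = 5; pos_x_3 = 5; pos_z_3 = 4.5; radius_3 = 1; height_3 = 2; pos_x_4 = 4.5; pos_y_4 = 2.5; pos_z_4 = 4; pos_x_5 = 2; pos_y_5 = 3.5; pos_z_5 = 6; width_5 = 1.5; depth_5 = 2; pos_x_6 = 1.5; pos_y_6 = 2.5; pos_z_6 = 2; width_6 = 2.5; height_6 = 2.5; pos_x_7 = 2; pos_y_7 = 4.5; pos_z_7 = 5.5; depth_7 = 2.5; height_7 = 1.5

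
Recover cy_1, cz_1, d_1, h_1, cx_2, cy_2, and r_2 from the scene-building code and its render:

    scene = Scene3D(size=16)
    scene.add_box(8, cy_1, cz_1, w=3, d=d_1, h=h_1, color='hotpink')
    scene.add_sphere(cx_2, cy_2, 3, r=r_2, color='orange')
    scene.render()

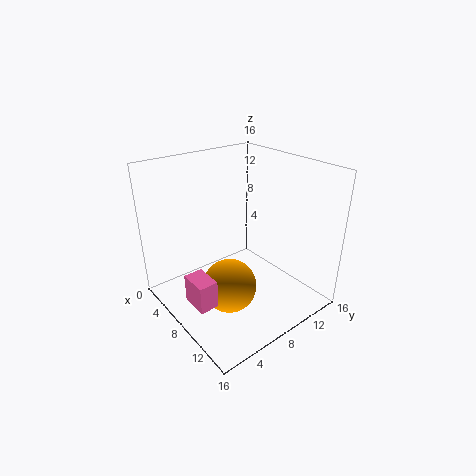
cy_1 = 1
cz_1 = 3
d_1 = 2
h_1 = 3
cx_2 = 9
cy_2 = 6
r_2 = 3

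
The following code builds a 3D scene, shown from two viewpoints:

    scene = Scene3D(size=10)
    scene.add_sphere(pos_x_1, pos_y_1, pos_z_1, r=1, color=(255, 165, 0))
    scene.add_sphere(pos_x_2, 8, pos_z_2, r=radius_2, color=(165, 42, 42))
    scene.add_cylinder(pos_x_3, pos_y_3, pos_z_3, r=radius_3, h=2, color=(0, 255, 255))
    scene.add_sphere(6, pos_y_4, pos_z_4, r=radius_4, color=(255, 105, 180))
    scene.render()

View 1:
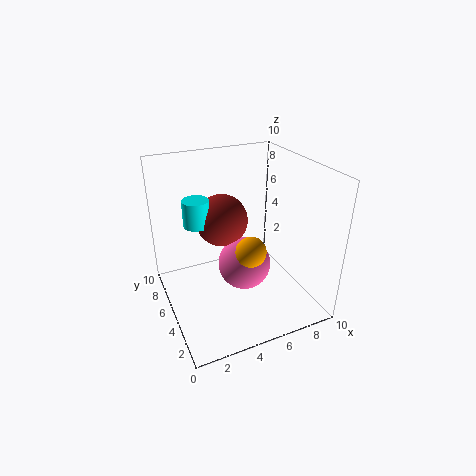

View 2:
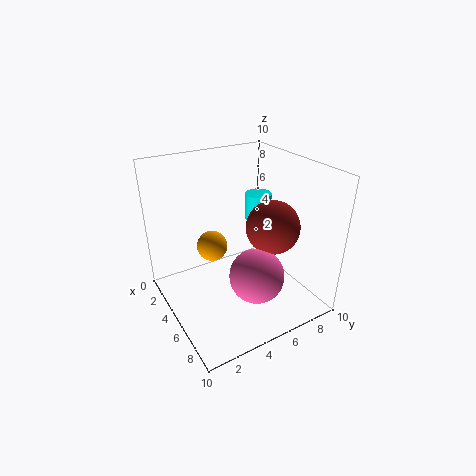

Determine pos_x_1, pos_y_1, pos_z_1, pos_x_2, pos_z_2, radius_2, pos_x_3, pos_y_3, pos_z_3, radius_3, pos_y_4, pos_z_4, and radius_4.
pos_x_1 = 5
pos_y_1 = 3
pos_z_1 = 5
pos_x_2 = 5
pos_z_2 = 5
radius_2 = 2
pos_x_3 = 3
pos_y_3 = 8
pos_z_3 = 5
radius_3 = 1
pos_y_4 = 6
pos_z_4 = 2
radius_4 = 2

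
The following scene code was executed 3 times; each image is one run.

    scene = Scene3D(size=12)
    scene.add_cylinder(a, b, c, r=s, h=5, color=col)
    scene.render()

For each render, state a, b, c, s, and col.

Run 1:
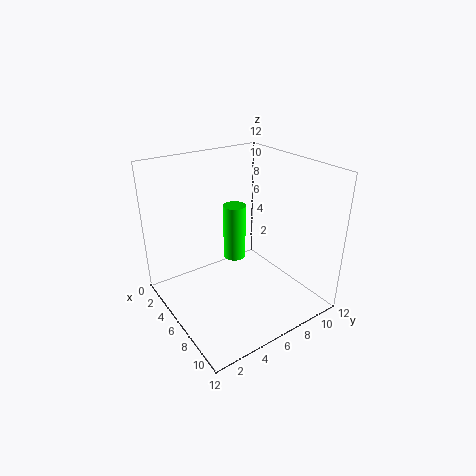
a = 4, b = 7, c = 3, s = 1, col = 'lime'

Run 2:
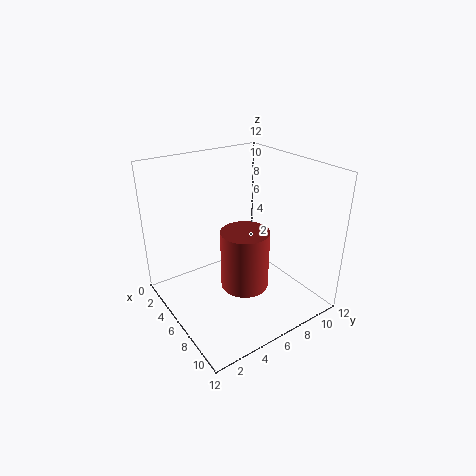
a = 7, b = 6, c = 2, s = 2, col = 'brown'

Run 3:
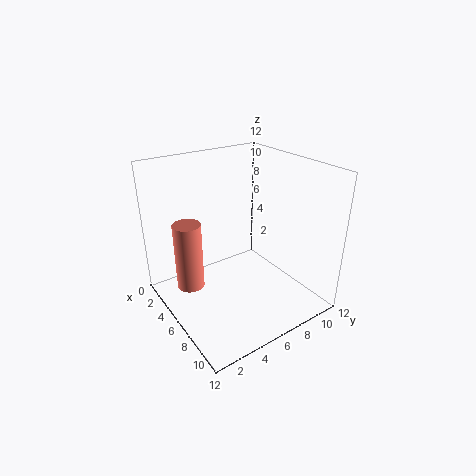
a = 7, b = 1, c = 4, s = 1, col = 'salmon'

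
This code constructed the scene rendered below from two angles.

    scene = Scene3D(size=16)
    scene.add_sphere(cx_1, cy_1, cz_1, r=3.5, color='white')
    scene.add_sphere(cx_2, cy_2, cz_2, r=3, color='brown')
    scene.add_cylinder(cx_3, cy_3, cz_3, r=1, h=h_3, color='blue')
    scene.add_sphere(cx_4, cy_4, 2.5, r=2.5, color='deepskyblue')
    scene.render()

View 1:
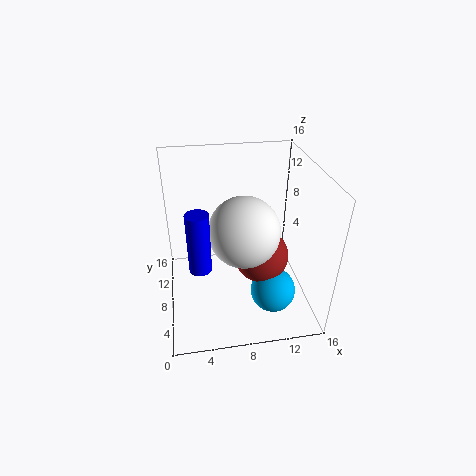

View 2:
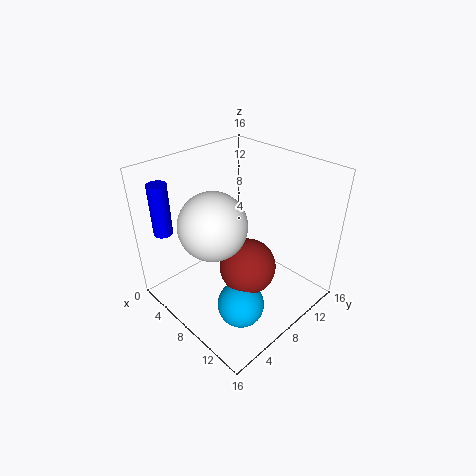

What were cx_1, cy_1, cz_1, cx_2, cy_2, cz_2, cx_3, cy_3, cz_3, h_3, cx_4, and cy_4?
cx_1 = 8
cy_1 = 4.5
cz_1 = 11
cx_2 = 10.5
cy_2 = 7
cz_2 = 6
cx_3 = 3.5
cy_3 = 1.5
cz_3 = 9.5
h_3 = 5.5
cx_4 = 11.5
cy_4 = 5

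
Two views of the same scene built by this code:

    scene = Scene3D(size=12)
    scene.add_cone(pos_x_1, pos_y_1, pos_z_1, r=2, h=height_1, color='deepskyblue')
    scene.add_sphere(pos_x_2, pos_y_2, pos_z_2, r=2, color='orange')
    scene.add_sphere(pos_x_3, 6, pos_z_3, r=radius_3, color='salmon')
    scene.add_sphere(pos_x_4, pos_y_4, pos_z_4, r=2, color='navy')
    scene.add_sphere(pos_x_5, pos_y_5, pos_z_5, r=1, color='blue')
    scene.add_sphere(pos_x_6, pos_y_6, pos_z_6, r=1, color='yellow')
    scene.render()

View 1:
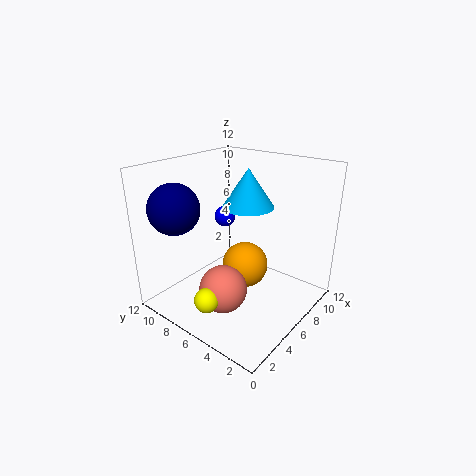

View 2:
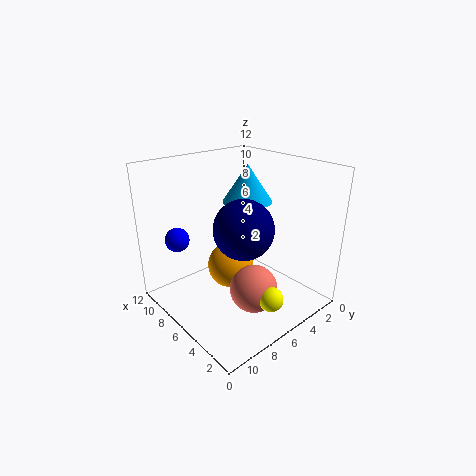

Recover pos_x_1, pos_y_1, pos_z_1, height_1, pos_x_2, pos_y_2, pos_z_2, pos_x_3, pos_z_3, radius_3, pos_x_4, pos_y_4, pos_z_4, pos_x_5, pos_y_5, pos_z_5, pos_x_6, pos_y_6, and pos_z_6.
pos_x_1 = 6; pos_y_1 = 5; pos_z_1 = 9; height_1 = 3; pos_x_2 = 7; pos_y_2 = 6; pos_z_2 = 3; pos_x_3 = 4; pos_z_3 = 2; radius_3 = 2; pos_x_4 = 2; pos_y_4 = 9; pos_z_4 = 9; pos_x_5 = 9; pos_y_5 = 10; pos_z_5 = 6; pos_x_6 = 2; pos_y_6 = 6; pos_z_6 = 2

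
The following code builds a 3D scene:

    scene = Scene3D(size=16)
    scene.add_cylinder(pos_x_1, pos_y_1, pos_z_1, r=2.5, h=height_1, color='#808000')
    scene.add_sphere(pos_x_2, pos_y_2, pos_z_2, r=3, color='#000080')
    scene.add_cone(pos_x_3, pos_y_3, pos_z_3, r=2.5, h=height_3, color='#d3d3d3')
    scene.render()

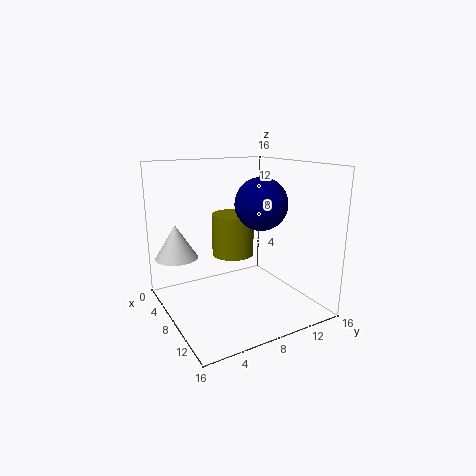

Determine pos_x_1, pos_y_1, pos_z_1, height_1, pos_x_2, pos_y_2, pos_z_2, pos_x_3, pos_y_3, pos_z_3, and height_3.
pos_x_1 = 5; pos_y_1 = 9; pos_z_1 = 5; height_1 = 5; pos_x_2 = 8; pos_y_2 = 11; pos_z_2 = 11.5; pos_x_3 = 3; pos_y_3 = 2.5; pos_z_3 = 5; height_3 = 4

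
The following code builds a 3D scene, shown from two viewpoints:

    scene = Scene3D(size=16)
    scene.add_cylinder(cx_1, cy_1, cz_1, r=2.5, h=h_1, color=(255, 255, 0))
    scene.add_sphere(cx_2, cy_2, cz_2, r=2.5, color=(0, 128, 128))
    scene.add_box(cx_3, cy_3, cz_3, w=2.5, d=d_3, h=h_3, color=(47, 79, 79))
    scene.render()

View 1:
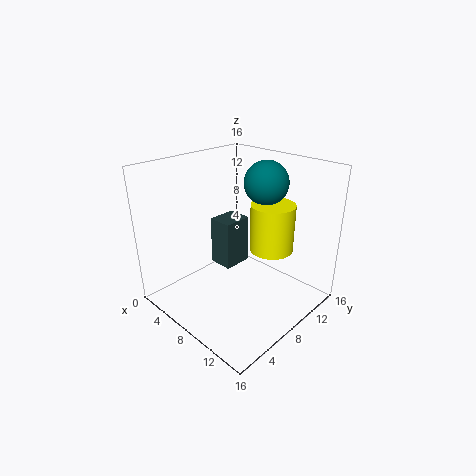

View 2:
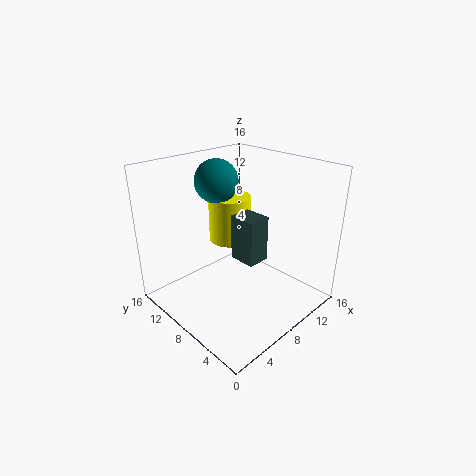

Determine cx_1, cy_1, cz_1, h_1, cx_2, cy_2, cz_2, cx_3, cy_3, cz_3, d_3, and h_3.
cx_1 = 10, cy_1 = 11.5, cz_1 = 6, h_1 = 5.5, cx_2 = 8.5, cy_2 = 12, cz_2 = 13.5, cx_3 = 7, cy_3 = 5, cz_3 = 6, d_3 = 3, h_3 = 5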